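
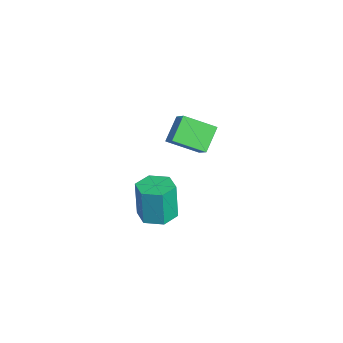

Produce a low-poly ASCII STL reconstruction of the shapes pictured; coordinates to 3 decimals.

solid 
facet normal -0.604 0.485 0.632
outer loop
vertex -0.69 3.317 1.689
vertex -0.373 4.362 1.19
vertex -1.389 3.239 1.081
endloop
endfacet
facet normal -0.265 -0.870 0.416
outer loop
vertex -0.767 2.738 0.43
vertex -0.69 3.317 1.689
vertex -1.389 3.239 1.081
endloop
endfacet
facet normal -0.604 0.485 0.632
outer loop
vertex -1.389 3.239 1.081
vertex -0.373 4.362 1.19
vertex -1.072 4.283 0.582
endloop
endfacet
facet normal -0.752 -0.084 -0.654
outer loop
vertex -1.072 4.283 0.582
vertex -0.767 2.738 0.43
vertex -1.389 3.239 1.081
endloop
endfacet
facet normal 0.752 0.084 0.654
outer loop
vertex -0.69 3.317 1.689
vertex 0.249 3.861 0.539
vertex -0.373 4.362 1.19
endloop
endfacet
facet normal -0.264 -0.870 0.416
outer loop
vertex -0.068 2.817 1.038
vertex -0.69 3.317 1.689
vertex -0.767 2.738 0.43
endloop
endfacet
facet normal 0.752 0.084 0.654
outer loop
vertex -0.068 2.817 1.038
vertex 0.249 3.861 0.539
vertex -0.69 3.317 1.689
endloop
endfacet
facet normal 0.264 0.870 -0.417
outer loop
vertex -0.373 4.362 1.19
vertex 0.249 3.861 0.539
vertex -1.072 4.283 0.582
endloop
endfacet
facet normal -0.752 -0.084 -0.654
outer loop
vertex -0.45 3.783 -0.069
vertex -0.767 2.738 0.43
vertex -1.072 4.283 0.582
endloop
endfacet
facet normal 0.264 0.870 -0.416
outer loop
vertex -1.072 4.283 0.582
vertex 0.249 3.861 0.539
vertex -0.45 3.783 -0.069
endloop
endfacet
facet normal 0.604 -0.485 -0.632
outer loop
vertex -0.45 3.783 -0.069
vertex -0.068 2.817 1.038
vertex -0.767 2.738 0.43
endloop
endfacet
facet normal 0.604 -0.485 -0.632
outer loop
vertex 0.249 3.861 0.539
vertex -0.068 2.817 1.038
vertex -0.45 3.783 -0.069
endloop
endfacet
facet normal 0.098 0.020 -0.995
outer loop
vertex -0.719 1.976 -3.696
vertex -1.139 2.535 -3.726
vertex -0.448 2.62 -3.656
endloop
endfacet
facet normal 0.917 -0.391 0.082
outer loop
vertex -0.719 1.976 -3.696
vertex -0.448 2.62 -3.656
vertex -0.86 1.946 -2.264
endloop
endfacet
facet normal 0.917 -0.389 0.083
outer loop
vertex -0.86 1.946 -2.264
vertex -0.448 2.62 -3.656
vertex -0.59 2.591 -2.224
endloop
endfacet
facet normal -0.098 -0.021 0.995
outer loop
vertex -0.86 1.946 -2.264
vertex -0.59 2.591 -2.224
vertex -1.281 2.505 -2.294
endloop
endfacet
facet normal 0.098 0.020 -0.995
outer loop
vertex -0.448 2.62 -3.656
vertex -1.139 2.535 -3.726
vertex -0.868 3.179 -3.686
endloop
endfacet
facet normal 0.794 0.601 0.091
outer loop
vertex -0.448 2.62 -3.656
vertex -0.868 3.179 -3.686
vertex -0.59 2.591 -2.224
endloop
endfacet
facet normal 0.794 0.601 0.091
outer loop
vertex -0.59 2.591 -2.224
vertex -0.868 3.179 -3.686
vertex -1.01 3.15 -2.254
endloop
endfacet
facet normal -0.098 -0.020 0.995
outer loop
vertex -0.59 2.591 -2.224
vertex -1.01 3.15 -2.254
vertex -1.281 2.505 -2.294
endloop
endfacet
facet normal 0.098 0.021 -0.995
outer loop
vertex -0.868 3.179 -3.686
vertex -1.139 2.535 -3.726
vertex -1.56 3.094 -3.756
endloop
endfacet
facet normal -0.123 0.992 0.008
outer loop
vertex -0.868 3.179 -3.686
vertex -1.56 3.094 -3.756
vertex -1.01 3.15 -2.254
endloop
endfacet
facet normal -0.124 0.992 0.009
outer loop
vertex -1.01 3.15 -2.254
vertex -1.56 3.094 -3.756
vertex -1.701 3.064 -2.324
endloop
endfacet
facet normal -0.098 -0.020 0.995
outer loop
vertex -1.01 3.15 -2.254
vertex -1.701 3.064 -2.324
vertex -1.281 2.505 -2.294
endloop
endfacet
facet normal 0.098 0.021 -0.995
outer loop
vertex -1.56 3.094 -3.756
vertex -1.139 2.535 -3.726
vertex -1.83 2.449 -3.796
endloop
endfacet
facet normal -0.917 0.389 -0.082
outer loop
vertex -1.56 3.094 -3.756
vertex -1.83 2.449 -3.796
vertex -1.701 3.064 -2.324
endloop
endfacet
facet normal -0.917 0.391 -0.083
outer loop
vertex -1.701 3.064 -2.324
vertex -1.83 2.449 -3.796
vertex -1.972 2.42 -2.364
endloop
endfacet
facet normal -0.098 -0.020 0.995
outer loop
vertex -1.701 3.064 -2.324
vertex -1.972 2.42 -2.364
vertex -1.281 2.505 -2.294
endloop
endfacet
facet normal 0.098 0.020 -0.995
outer loop
vertex -1.83 2.449 -3.796
vertex -1.139 2.535 -3.726
vertex -1.41 1.89 -3.766
endloop
endfacet
facet normal -0.794 -0.601 -0.091
outer loop
vertex -1.83 2.449 -3.796
vertex -1.41 1.89 -3.766
vertex -1.972 2.42 -2.364
endloop
endfacet
facet normal -0.794 -0.601 -0.091
outer loop
vertex -1.972 2.42 -2.364
vertex -1.41 1.89 -3.766
vertex -1.552 1.861 -2.334
endloop
endfacet
facet normal -0.098 -0.020 0.995
outer loop
vertex -1.972 2.42 -2.364
vertex -1.552 1.861 -2.334
vertex -1.281 2.505 -2.294
endloop
endfacet
facet normal 0.098 0.020 -0.995
outer loop
vertex -1.41 1.89 -3.766
vertex -1.139 2.535 -3.726
vertex -0.719 1.976 -3.696
endloop
endfacet
facet normal 0.124 -0.992 -0.008
outer loop
vertex -1.41 1.89 -3.766
vertex -0.719 1.976 -3.696
vertex -1.552 1.861 -2.334
endloop
endfacet
facet normal 0.123 -0.992 -0.009
outer loop
vertex -1.552 1.861 -2.334
vertex -0.719 1.976 -3.696
vertex -0.86 1.946 -2.264
endloop
endfacet
facet normal -0.098 -0.021 0.995
outer loop
vertex -1.552 1.861 -2.334
vertex -0.86 1.946 -2.264
vertex -1.281 2.505 -2.294
endloop
endfacet

endsolid


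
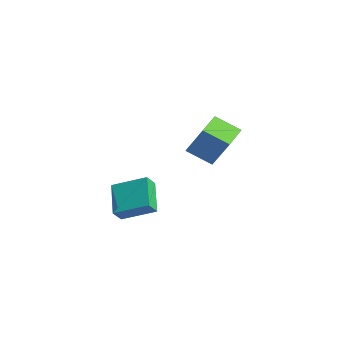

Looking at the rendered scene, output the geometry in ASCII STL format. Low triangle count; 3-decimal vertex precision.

solid 
facet normal -0.705 0.688 0.171
outer loop
vertex -1.597 2.642 -0.162
vertex -0.6 3.209 1.668
vertex -0.661 3.819 -1.037
endloop
endfacet
facet normal -0.462 -0.262 -0.847
outer loop
vertex 0.7 2.491 -1.368
vertex -1.597 2.642 -0.162
vertex -0.661 3.819 -1.037
endloop
endfacet
facet normal -0.705 0.688 0.171
outer loop
vertex -0.661 3.819 -1.037
vertex -0.6 3.209 1.668
vertex 0.336 4.386 0.793
endloop
endfacet
facet normal 0.538 0.677 -0.503
outer loop
vertex 0.336 4.386 0.793
vertex 0.7 2.491 -1.368
vertex -0.661 3.819 -1.037
endloop
endfacet
facet normal -0.538 -0.677 0.503
outer loop
vertex -1.597 2.642 -0.162
vertex 0.761 1.881 1.337
vertex -0.6 3.209 1.668
endloop
endfacet
facet normal -0.462 -0.262 -0.847
outer loop
vertex -0.236 1.314 -0.493
vertex -1.597 2.642 -0.162
vertex 0.7 2.491 -1.368
endloop
endfacet
facet normal -0.538 -0.677 0.503
outer loop
vertex -0.236 1.314 -0.493
vertex 0.761 1.881 1.337
vertex -1.597 2.642 -0.162
endloop
endfacet
facet normal 0.462 0.262 0.847
outer loop
vertex -0.6 3.209 1.668
vertex 0.761 1.881 1.337
vertex 0.336 4.386 0.793
endloop
endfacet
facet normal 0.538 0.677 -0.503
outer loop
vertex 1.697 3.058 0.462
vertex 0.7 2.491 -1.368
vertex 0.336 4.386 0.793
endloop
endfacet
facet normal 0.462 0.262 0.847
outer loop
vertex 0.336 4.386 0.793
vertex 0.761 1.881 1.337
vertex 1.697 3.058 0.462
endloop
endfacet
facet normal 0.705 -0.688 -0.171
outer loop
vertex 1.697 3.058 0.462
vertex -0.236 1.314 -0.493
vertex 0.7 2.491 -1.368
endloop
endfacet
facet normal 0.705 -0.688 -0.171
outer loop
vertex 0.761 1.881 1.337
vertex -0.236 1.314 -0.493
vertex 1.697 3.058 0.462
endloop
endfacet
facet normal -0.541 -0.749 -0.381
outer loop
vertex 3.908 -4.537 -2.301
vertex 2.271 -3.978 -1.075
vertex 3.588 -3.953 -2.994
endloop
endfacet
facet normal 0.772 -0.264 -0.579
outer loop
vertex 4.709 -2.402 -2.205
vertex 3.908 -4.537 -2.301
vertex 3.588 -3.953 -2.994
endloop
endfacet
facet normal -0.542 -0.749 -0.382
outer loop
vertex 3.588 -3.953 -2.994
vertex 2.271 -3.978 -1.075
vertex 1.951 -3.394 -1.767
endloop
endfacet
facet normal -0.333 0.608 -0.721
outer loop
vertex 1.951 -3.394 -1.767
vertex 4.709 -2.402 -2.205
vertex 3.588 -3.953 -2.994
endloop
endfacet
facet normal 0.333 -0.607 0.721
outer loop
vertex 3.908 -4.537 -2.301
vertex 3.392 -2.427 -0.286
vertex 2.271 -3.978 -1.075
endloop
endfacet
facet normal 0.772 -0.263 -0.579
outer loop
vertex 5.029 -2.986 -1.513
vertex 3.908 -4.537 -2.301
vertex 4.709 -2.402 -2.205
endloop
endfacet
facet normal 0.333 -0.607 0.721
outer loop
vertex 5.029 -2.986 -1.513
vertex 3.392 -2.427 -0.286
vertex 3.908 -4.537 -2.301
endloop
endfacet
facet normal -0.772 0.263 0.579
outer loop
vertex 2.271 -3.978 -1.075
vertex 3.392 -2.427 -0.286
vertex 1.951 -3.394 -1.767
endloop
endfacet
facet normal -0.333 0.607 -0.721
outer loop
vertex 3.072 -1.843 -0.979
vertex 4.709 -2.402 -2.205
vertex 1.951 -3.394 -1.767
endloop
endfacet
facet normal -0.772 0.264 0.579
outer loop
vertex 1.951 -3.394 -1.767
vertex 3.392 -2.427 -0.286
vertex 3.072 -1.843 -0.979
endloop
endfacet
facet normal 0.542 0.749 0.382
outer loop
vertex 3.072 -1.843 -0.979
vertex 5.029 -2.986 -1.513
vertex 4.709 -2.402 -2.205
endloop
endfacet
facet normal 0.542 0.749 0.381
outer loop
vertex 3.392 -2.427 -0.286
vertex 5.029 -2.986 -1.513
vertex 3.072 -1.843 -0.979
endloop
endfacet

endsolid


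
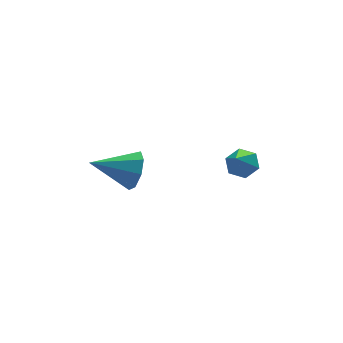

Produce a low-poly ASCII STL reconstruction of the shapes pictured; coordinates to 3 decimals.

solid 
facet normal 0.416 0.533 -0.737
outer loop
vertex 4.404 1.351 -3.556
vertex 3.845 1.305 -3.905
vertex 3.935 1.81 -3.489
endloop
endfacet
facet normal 0.389 0.269 0.881
outer loop
vertex 4.404 1.351 -3.556
vertex 3.935 1.81 -3.489
vertex 3.195 0.475 -2.755
endloop
endfacet
facet normal 0.417 0.532 -0.737
outer loop
vertex 3.935 1.81 -3.489
vertex 3.845 1.305 -3.905
vertex 3.376 1.765 -3.838
endloop
endfacet
facet normal -0.455 0.609 0.650
outer loop
vertex 3.935 1.81 -3.489
vertex 3.376 1.765 -3.838
vertex 3.195 0.475 -2.755
endloop
endfacet
facet normal 0.417 0.532 -0.737
outer loop
vertex 3.376 1.765 -3.838
vertex 3.845 1.305 -3.905
vertex 3.287 1.26 -4.253
endloop
endfacet
facet normal -0.987 0.156 0.021
outer loop
vertex 3.376 1.765 -3.838
vertex 3.287 1.26 -4.253
vertex 3.195 0.475 -2.755
endloop
endfacet
facet normal 0.417 0.532 -0.737
outer loop
vertex 3.287 1.26 -4.253
vertex 3.845 1.305 -3.905
vertex 3.756 0.8 -4.32
endloop
endfacet
facet normal -0.676 -0.635 -0.374
outer loop
vertex 3.287 1.26 -4.253
vertex 3.756 0.8 -4.32
vertex 3.195 0.475 -2.755
endloop
endfacet
facet normal 0.417 0.532 -0.737
outer loop
vertex 3.756 0.8 -4.32
vertex 3.845 1.305 -3.905
vertex 4.314 0.846 -3.971
endloop
endfacet
facet normal 0.169 -0.975 -0.142
outer loop
vertex 3.756 0.8 -4.32
vertex 4.314 0.846 -3.971
vertex 3.195 0.475 -2.755
endloop
endfacet
facet normal 0.417 0.532 -0.737
outer loop
vertex 4.314 0.846 -3.971
vertex 3.845 1.305 -3.905
vertex 4.404 1.351 -3.556
endloop
endfacet
facet normal 0.701 -0.523 0.485
outer loop
vertex 4.314 0.846 -3.971
vertex 4.404 1.351 -3.556
vertex 3.195 0.475 -2.755
endloop
endfacet
facet normal 0.903 -0.238 -0.358
outer loop
vertex 0.318 2.383 -2.951
vertex -0.05 2.031 -3.644
vertex 0.238 2.816 -3.44
endloop
endfacet
facet normal 0.003 0.749 0.663
outer loop
vertex 0.318 2.383 -2.951
vertex 0.238 2.816 -3.44
vertex -1.63 2.449 -3.016
endloop
endfacet
facet normal 0.903 -0.238 -0.359
outer loop
vertex 0.238 2.816 -3.44
vertex -0.05 2.031 -3.644
vertex -0.011 2.789 -4.049
endloop
endfacet
facet normal -0.186 0.982 0.032
outer loop
vertex 0.238 2.816 -3.44
vertex -0.011 2.789 -4.049
vertex -1.63 2.449 -3.016
endloop
endfacet
facet normal 0.902 -0.238 -0.359
outer loop
vertex -0.011 2.789 -4.049
vertex -0.05 2.031 -3.644
vertex -0.283 2.318 -4.42
endloop
endfacet
facet normal -0.484 0.697 -0.529
outer loop
vertex -0.011 2.789 -4.049
vertex -0.283 2.318 -4.42
vertex -1.63 2.449 -3.016
endloop
endfacet
facet normal 0.903 -0.238 -0.359
outer loop
vertex -0.283 2.318 -4.42
vertex -0.05 2.031 -3.644
vertex -0.418 1.679 -4.336
endloop
endfacet
facet normal -0.717 0.060 -0.694
outer loop
vertex -0.283 2.318 -4.42
vertex -0.418 1.679 -4.336
vertex -1.63 2.449 -3.016
endloop
endfacet
facet normal 0.902 -0.239 -0.359
outer loop
vertex -0.418 1.679 -4.336
vertex -0.05 2.031 -3.644
vertex -0.338 1.247 -3.847
endloop
endfacet
facet normal -0.749 -0.552 -0.366
outer loop
vertex -0.418 1.679 -4.336
vertex -0.338 1.247 -3.847
vertex -1.63 2.449 -3.016
endloop
endfacet
facet normal 0.903 -0.239 -0.358
outer loop
vertex -0.338 1.247 -3.847
vertex -0.05 2.031 -3.644
vertex -0.089 1.274 -3.238
endloop
endfacet
facet normal -0.560 -0.785 0.264
outer loop
vertex -0.338 1.247 -3.847
vertex -0.089 1.274 -3.238
vertex -1.63 2.449 -3.016
endloop
endfacet
facet normal 0.903 -0.238 -0.357
outer loop
vertex -0.089 1.274 -3.238
vertex -0.05 2.031 -3.644
vertex 0.182 1.745 -2.867
endloop
endfacet
facet normal -0.262 -0.500 0.826
outer loop
vertex -0.089 1.274 -3.238
vertex 0.182 1.745 -2.867
vertex -1.63 2.449 -3.016
endloop
endfacet
facet normal 0.903 -0.239 -0.358
outer loop
vertex 0.182 1.745 -2.867
vertex -0.05 2.031 -3.644
vertex 0.318 2.383 -2.951
endloop
endfacet
facet normal -0.028 0.136 0.990
outer loop
vertex 0.182 1.745 -2.867
vertex 0.318 2.383 -2.951
vertex -1.63 2.449 -3.016
endloop
endfacet

endsolid


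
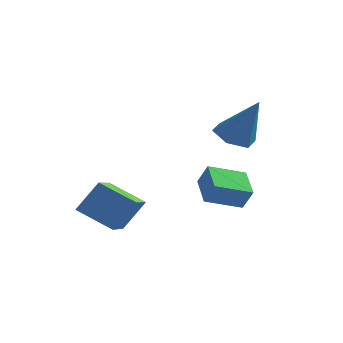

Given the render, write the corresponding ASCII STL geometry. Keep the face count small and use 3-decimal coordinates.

solid 
facet normal -0.478 0.047 -0.877
outer loop
vertex 1.046 1.535 2.041
vertex 0.422 1.884 2.4
vertex 1.014 2.332 2.101
endloop
endfacet
facet normal 0.989 0.050 -0.141
outer loop
vertex 1.046 1.535 2.041
vertex 1.014 2.332 2.101
vertex 1.318 1.796 4.04
endloop
endfacet
facet normal -0.479 0.048 -0.877
outer loop
vertex 1.014 2.332 2.101
vertex 0.422 1.884 2.4
vertex 0.39 2.681 2.461
endloop
endfacet
facet normal 0.545 0.826 0.143
outer loop
vertex 1.014 2.332 2.101
vertex 0.39 2.681 2.461
vertex 1.318 1.796 4.04
endloop
endfacet
facet normal -0.479 0.048 -0.877
outer loop
vertex 0.39 2.681 2.461
vertex 0.422 1.884 2.4
vertex -0.202 2.233 2.76
endloop
endfacet
facet normal -0.277 0.759 0.589
outer loop
vertex 0.39 2.681 2.461
vertex -0.202 2.233 2.76
vertex 1.318 1.796 4.04
endloop
endfacet
facet normal -0.479 0.047 -0.876
outer loop
vertex -0.202 2.233 2.76
vertex 0.422 1.884 2.4
vertex -0.169 1.436 2.699
endloop
endfacet
facet normal -0.656 -0.085 0.750
outer loop
vertex -0.202 2.233 2.76
vertex -0.169 1.436 2.699
vertex 1.318 1.796 4.04
endloop
endfacet
facet normal -0.479 0.046 -0.877
outer loop
vertex -0.169 1.436 2.699
vertex 0.422 1.884 2.4
vertex 0.455 1.087 2.34
endloop
endfacet
facet normal -0.212 -0.859 0.466
outer loop
vertex -0.169 1.436 2.699
vertex 0.455 1.087 2.34
vertex 1.318 1.796 4.04
endloop
endfacet
facet normal -0.479 0.046 -0.877
outer loop
vertex 0.455 1.087 2.34
vertex 0.422 1.884 2.4
vertex 1.046 1.535 2.041
endloop
endfacet
facet normal 0.610 -0.792 0.020
outer loop
vertex 0.455 1.087 2.34
vertex 1.046 1.535 2.041
vertex 1.318 1.796 4.04
endloop
endfacet
facet normal -0.423 -0.421 -0.802
outer loop
vertex -1.928 -2.63 -0.492
vertex -3.208 -2.64 0.189
vertex -2.29 -1.016 -1.148
endloop
endfacet
facet normal 0.883 0.007 -0.469
outer loop
vertex -1.732 -0.46 -0.089
vertex -1.928 -2.63 -0.492
vertex -2.29 -1.016 -1.148
endloop
endfacet
facet normal -0.423 -0.421 -0.802
outer loop
vertex -2.29 -1.016 -1.148
vertex -3.208 -2.64 0.189
vertex -3.571 -1.026 -0.467
endloop
endfacet
facet normal -0.203 0.907 -0.369
outer loop
vertex -3.571 -1.026 -0.467
vertex -1.732 -0.46 -0.089
vertex -2.29 -1.016 -1.148
endloop
endfacet
facet normal 0.203 -0.907 0.369
outer loop
vertex -1.928 -2.63 -0.492
vertex -2.65 -2.084 1.248
vertex -3.208 -2.64 0.189
endloop
endfacet
facet normal 0.883 0.008 -0.470
outer loop
vertex -1.369 -2.074 0.567
vertex -1.928 -2.63 -0.492
vertex -1.732 -0.46 -0.089
endloop
endfacet
facet normal 0.203 -0.907 0.369
outer loop
vertex -1.369 -2.074 0.567
vertex -2.65 -2.084 1.248
vertex -1.928 -2.63 -0.492
endloop
endfacet
facet normal -0.883 -0.008 0.469
outer loop
vertex -3.208 -2.64 0.189
vertex -2.65 -2.084 1.248
vertex -3.571 -1.026 -0.467
endloop
endfacet
facet normal -0.203 0.907 -0.369
outer loop
vertex -3.012 -0.47 0.592
vertex -1.732 -0.46 -0.089
vertex -3.571 -1.026 -0.467
endloop
endfacet
facet normal -0.883 -0.007 0.470
outer loop
vertex -3.571 -1.026 -0.467
vertex -2.65 -2.084 1.248
vertex -3.012 -0.47 0.592
endloop
endfacet
facet normal 0.423 0.421 0.802
outer loop
vertex -3.012 -0.47 0.592
vertex -1.369 -2.074 0.567
vertex -1.732 -0.46 -0.089
endloop
endfacet
facet normal 0.423 0.421 0.802
outer loop
vertex -2.65 -2.084 1.248
vertex -1.369 -2.074 0.567
vertex -3.012 -0.47 0.592
endloop
endfacet
facet normal -0.491 0.802 0.340
outer loop
vertex 0.21 0.059 1.614
vertex 1.222 0.86 1.185
vertex -0.175 0.143 0.86
endloop
endfacet
facet normal -0.745 -0.589 0.315
outer loop
vertex 0.438 -0.86 0.435
vertex 0.21 0.059 1.614
vertex -0.175 0.143 0.86
endloop
endfacet
facet normal -0.491 0.802 0.340
outer loop
vertex -0.175 0.143 0.86
vertex 1.222 0.86 1.185
vertex 0.837 0.944 0.432
endloop
endfacet
facet normal -0.453 0.099 -0.886
outer loop
vertex 0.837 0.944 0.432
vertex 0.438 -0.86 0.435
vertex -0.175 0.143 0.86
endloop
endfacet
facet normal 0.453 -0.098 0.886
outer loop
vertex 0.21 0.059 1.614
vertex 1.835 -0.143 0.76
vertex 1.222 0.86 1.185
endloop
endfacet
facet normal -0.744 -0.589 0.315
outer loop
vertex 0.823 -0.944 1.188
vertex 0.21 0.059 1.614
vertex 0.438 -0.86 0.435
endloop
endfacet
facet normal 0.453 -0.099 0.886
outer loop
vertex 0.823 -0.944 1.188
vertex 1.835 -0.143 0.76
vertex 0.21 0.059 1.614
endloop
endfacet
facet normal 0.745 0.589 -0.315
outer loop
vertex 1.222 0.86 1.185
vertex 1.835 -0.143 0.76
vertex 0.837 0.944 0.432
endloop
endfacet
facet normal -0.454 0.099 -0.886
outer loop
vertex 1.45 -0.059 0.006
vertex 0.438 -0.86 0.435
vertex 0.837 0.944 0.432
endloop
endfacet
facet normal 0.745 0.589 -0.315
outer loop
vertex 0.837 0.944 0.432
vertex 1.835 -0.143 0.76
vertex 1.45 -0.059 0.006
endloop
endfacet
facet normal 0.491 -0.802 -0.340
outer loop
vertex 1.45 -0.059 0.006
vertex 0.823 -0.944 1.188
vertex 0.438 -0.86 0.435
endloop
endfacet
facet normal 0.491 -0.802 -0.340
outer loop
vertex 1.835 -0.143 0.76
vertex 0.823 -0.944 1.188
vertex 1.45 -0.059 0.006
endloop
endfacet

endsolid


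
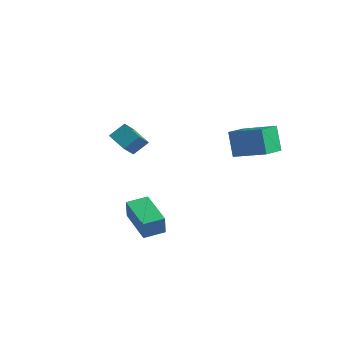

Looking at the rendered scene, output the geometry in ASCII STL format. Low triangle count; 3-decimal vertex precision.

solid 
facet normal -0.888 0.148 0.435
outer loop
vertex -2.623 -0.123 1.463
vertex -3.057 1.319 0.086
vertex -3.071 -0.884 0.807
endloop
endfacet
facet normal 0.212 -0.707 0.675
outer loop
vertex -2.023 -1.059 0.294
vertex -2.623 -0.123 1.463
vertex -3.071 -0.884 0.807
endloop
endfacet
facet normal -0.888 0.148 0.435
outer loop
vertex -3.071 -0.884 0.807
vertex -3.057 1.319 0.086
vertex -3.505 0.558 -0.57
endloop
endfacet
facet normal -0.407 -0.692 -0.596
outer loop
vertex -3.505 0.558 -0.57
vertex -2.023 -1.059 0.294
vertex -3.071 -0.884 0.807
endloop
endfacet
facet normal 0.407 0.692 0.596
outer loop
vertex -2.623 -0.123 1.463
vertex -2.009 1.144 -0.427
vertex -3.057 1.319 0.086
endloop
endfacet
facet normal 0.212 -0.707 0.675
outer loop
vertex -1.575 -0.298 0.95
vertex -2.623 -0.123 1.463
vertex -2.023 -1.059 0.294
endloop
endfacet
facet normal 0.407 0.692 0.596
outer loop
vertex -1.575 -0.298 0.95
vertex -2.009 1.144 -0.427
vertex -2.623 -0.123 1.463
endloop
endfacet
facet normal -0.212 0.707 -0.675
outer loop
vertex -3.057 1.319 0.086
vertex -2.009 1.144 -0.427
vertex -3.505 0.558 -0.57
endloop
endfacet
facet normal -0.407 -0.692 -0.596
outer loop
vertex -2.457 0.383 -1.083
vertex -2.023 -1.059 0.294
vertex -3.505 0.558 -0.57
endloop
endfacet
facet normal -0.212 0.707 -0.675
outer loop
vertex -3.505 0.558 -0.57
vertex -2.009 1.144 -0.427
vertex -2.457 0.383 -1.083
endloop
endfacet
facet normal 0.888 -0.148 -0.435
outer loop
vertex -2.457 0.383 -1.083
vertex -1.575 -0.298 0.95
vertex -2.023 -1.059 0.294
endloop
endfacet
facet normal 0.888 -0.148 -0.435
outer loop
vertex -2.009 1.144 -0.427
vertex -1.575 -0.298 0.95
vertex -2.457 0.383 -1.083
endloop
endfacet
facet normal -0.538 -0.839 -0.082
outer loop
vertex 1.397 -4.302 -2.193
vertex -0.412 -3.168 -1.936
vertex 1.332 -4.15 -3.321
endloop
endfacet
facet normal 0.841 -0.528 -0.120
outer loop
vertex 1.972 -3.152 -3.224
vertex 1.397 -4.302 -2.193
vertex 1.332 -4.15 -3.321
endloop
endfacet
facet normal -0.537 -0.839 -0.081
outer loop
vertex 1.332 -4.15 -3.321
vertex -0.412 -3.168 -1.936
vertex -0.477 -3.017 -3.064
endloop
endfacet
facet normal -0.057 0.133 -0.989
outer loop
vertex -0.477 -3.017 -3.064
vertex 1.972 -3.152 -3.224
vertex 1.332 -4.15 -3.321
endloop
endfacet
facet normal 0.057 -0.133 0.989
outer loop
vertex 1.397 -4.302 -2.193
vertex 0.228 -2.17 -1.839
vertex -0.412 -3.168 -1.936
endloop
endfacet
facet normal 0.841 -0.527 -0.119
outer loop
vertex 2.037 -3.303 -2.096
vertex 1.397 -4.302 -2.193
vertex 1.972 -3.152 -3.224
endloop
endfacet
facet normal 0.057 -0.133 0.989
outer loop
vertex 2.037 -3.303 -2.096
vertex 0.228 -2.17 -1.839
vertex 1.397 -4.302 -2.193
endloop
endfacet
facet normal -0.841 0.528 0.119
outer loop
vertex -0.412 -3.168 -1.936
vertex 0.228 -2.17 -1.839
vertex -0.477 -3.017 -3.064
endloop
endfacet
facet normal -0.057 0.133 -0.989
outer loop
vertex 0.163 -2.018 -2.967
vertex 1.972 -3.152 -3.224
vertex -0.477 -3.017 -3.064
endloop
endfacet
facet normal -0.841 0.527 0.120
outer loop
vertex -0.477 -3.017 -3.064
vertex 0.228 -2.17 -1.839
vertex 0.163 -2.018 -2.967
endloop
endfacet
facet normal 0.538 0.839 0.081
outer loop
vertex 0.163 -2.018 -2.967
vertex 2.037 -3.303 -2.096
vertex 1.972 -3.152 -3.224
endloop
endfacet
facet normal 0.537 0.839 0.082
outer loop
vertex 0.228 -2.17 -1.839
vertex 2.037 -3.303 -2.096
vertex 0.163 -2.018 -2.967
endloop
endfacet
facet normal -0.922 -0.162 -0.352
outer loop
vertex 2.11 2.332 1.223
vertex 2.06 3.912 0.627
vertex 2.721 1.835 -0.147
endloop
endfacet
facet normal 0.030 -0.935 0.353
outer loop
vertex 4.5 2.148 0.533
vertex 2.11 2.332 1.223
vertex 2.721 1.835 -0.147
endloop
endfacet
facet normal -0.922 -0.162 -0.352
outer loop
vertex 2.721 1.835 -0.147
vertex 2.06 3.912 0.627
vertex 2.671 3.416 -0.743
endloop
endfacet
facet normal 0.387 -0.315 -0.867
outer loop
vertex 2.671 3.416 -0.743
vertex 4.5 2.148 0.533
vertex 2.721 1.835 -0.147
endloop
endfacet
facet normal -0.387 0.315 0.867
outer loop
vertex 2.11 2.332 1.223
vertex 3.839 4.225 1.307
vertex 2.06 3.912 0.627
endloop
endfacet
facet normal 0.030 -0.936 0.352
outer loop
vertex 3.889 2.644 1.903
vertex 2.11 2.332 1.223
vertex 4.5 2.148 0.533
endloop
endfacet
facet normal -0.387 0.315 0.867
outer loop
vertex 3.889 2.644 1.903
vertex 3.839 4.225 1.307
vertex 2.11 2.332 1.223
endloop
endfacet
facet normal -0.030 0.935 -0.352
outer loop
vertex 2.06 3.912 0.627
vertex 3.839 4.225 1.307
vertex 2.671 3.416 -0.743
endloop
endfacet
facet normal 0.387 -0.315 -0.867
outer loop
vertex 4.45 3.728 -0.063
vertex 4.5 2.148 0.533
vertex 2.671 3.416 -0.743
endloop
endfacet
facet normal -0.029 0.935 -0.352
outer loop
vertex 2.671 3.416 -0.743
vertex 3.839 4.225 1.307
vertex 4.45 3.728 -0.063
endloop
endfacet
facet normal 0.922 0.162 0.352
outer loop
vertex 4.45 3.728 -0.063
vertex 3.889 2.644 1.903
vertex 4.5 2.148 0.533
endloop
endfacet
facet normal 0.922 0.162 0.352
outer loop
vertex 3.839 4.225 1.307
vertex 3.889 2.644 1.903
vertex 4.45 3.728 -0.063
endloop
endfacet

endsolid


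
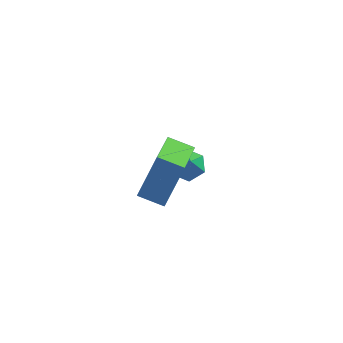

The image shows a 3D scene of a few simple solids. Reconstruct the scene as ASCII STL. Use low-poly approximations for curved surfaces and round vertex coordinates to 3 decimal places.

solid 
facet normal -0.332 0.495 -0.803
outer loop
vertex -1.133 1.542 -2.108
vertex -1.784 1.438 -1.903
vertex -1.443 2.001 -1.697
endloop
endfacet
facet normal 0.893 0.357 0.275
outer loop
vertex -1.133 1.542 -2.108
vertex -1.443 2.001 -1.697
vertex -1.236 0.622 -0.577
endloop
endfacet
facet normal -0.331 0.495 -0.803
outer loop
vertex -1.443 2.001 -1.697
vertex -1.784 1.438 -1.903
vertex -2.094 1.898 -1.492
endloop
endfacet
facet normal 0.138 0.637 0.759
outer loop
vertex -1.443 2.001 -1.697
vertex -2.094 1.898 -1.492
vertex -1.236 0.622 -0.577
endloop
endfacet
facet normal -0.333 0.493 -0.803
outer loop
vertex -2.094 1.898 -1.492
vertex -1.784 1.438 -1.903
vertex -2.435 1.334 -1.697
endloop
endfacet
facet normal -0.642 0.112 0.759
outer loop
vertex -2.094 1.898 -1.492
vertex -2.435 1.334 -1.697
vertex -1.236 0.622 -0.577
endloop
endfacet
facet normal -0.333 0.493 -0.803
outer loop
vertex -2.435 1.334 -1.697
vertex -1.784 1.438 -1.903
vertex -2.125 0.874 -2.108
endloop
endfacet
facet normal -0.667 -0.693 0.273
outer loop
vertex -2.435 1.334 -1.697
vertex -2.125 0.874 -2.108
vertex -1.236 0.622 -0.577
endloop
endfacet
facet normal -0.334 0.494 -0.803
outer loop
vertex -2.125 0.874 -2.108
vertex -1.784 1.438 -1.903
vertex -1.475 0.978 -2.314
endloop
endfacet
facet normal 0.089 -0.973 -0.212
outer loop
vertex -2.125 0.874 -2.108
vertex -1.475 0.978 -2.314
vertex -1.236 0.622 -0.577
endloop
endfacet
facet normal -0.332 0.495 -0.803
outer loop
vertex -1.475 0.978 -2.314
vertex -1.784 1.438 -1.903
vertex -1.133 1.542 -2.108
endloop
endfacet
facet normal 0.868 -0.449 -0.211
outer loop
vertex -1.475 0.978 -2.314
vertex -1.133 1.542 -2.108
vertex -1.236 0.622 -0.577
endloop
endfacet
facet normal -0.948 -0.161 0.276
outer loop
vertex -0.63 -2.965 3.497
vertex -1.018 -1.487 3.025
vertex -1.03 -3.634 1.731
endloop
endfacet
facet normal 0.243 -0.924 0.295
outer loop
vertex -0.082 -3.473 1.455
vertex -0.63 -2.965 3.497
vertex -1.03 -3.634 1.731
endloop
endfacet
facet normal -0.948 -0.161 0.275
outer loop
vertex -1.03 -3.634 1.731
vertex -1.018 -1.487 3.025
vertex -1.418 -2.155 1.259
endloop
endfacet
facet normal -0.208 -0.346 -0.915
outer loop
vertex -1.418 -2.155 1.259
vertex -0.082 -3.473 1.455
vertex -1.03 -3.634 1.731
endloop
endfacet
facet normal 0.207 0.347 0.915
outer loop
vertex -0.63 -2.965 3.497
vertex -0.07 -1.326 2.749
vertex -1.018 -1.487 3.025
endloop
endfacet
facet normal 0.242 -0.924 0.295
outer loop
vertex 0.318 -2.805 3.221
vertex -0.63 -2.965 3.497
vertex -0.082 -3.473 1.455
endloop
endfacet
facet normal 0.208 0.346 0.915
outer loop
vertex 0.318 -2.805 3.221
vertex -0.07 -1.326 2.749
vertex -0.63 -2.965 3.497
endloop
endfacet
facet normal -0.243 0.924 -0.295
outer loop
vertex -1.018 -1.487 3.025
vertex -0.07 -1.326 2.749
vertex -1.418 -2.155 1.259
endloop
endfacet
facet normal -0.208 -0.347 -0.915
outer loop
vertex -0.47 -1.995 0.983
vertex -0.082 -3.473 1.455
vertex -1.418 -2.155 1.259
endloop
endfacet
facet normal -0.242 0.924 -0.295
outer loop
vertex -1.418 -2.155 1.259
vertex -0.07 -1.326 2.749
vertex -0.47 -1.995 0.983
endloop
endfacet
facet normal 0.948 0.161 -0.275
outer loop
vertex -0.47 -1.995 0.983
vertex 0.318 -2.805 3.221
vertex -0.082 -3.473 1.455
endloop
endfacet
facet normal 0.948 0.161 -0.276
outer loop
vertex -0.07 -1.326 2.749
vertex 0.318 -2.805 3.221
vertex -0.47 -1.995 0.983
endloop
endfacet

endsolid


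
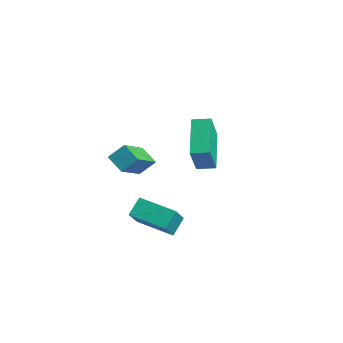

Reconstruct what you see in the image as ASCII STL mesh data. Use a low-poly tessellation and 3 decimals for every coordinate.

solid 
facet normal -0.423 0.710 -0.563
outer loop
vertex -1.456 -3.01 -0.71
vertex -1.224 -2.402 -0.117
vertex -0.667 -2.885 -1.146
endloop
endfacet
facet normal -0.263 -0.690 -0.674
outer loop
vertex 0.104 -4.178 -0.123
vertex -1.456 -3.01 -0.71
vertex -0.667 -2.885 -1.146
endloop
endfacet
facet normal -0.423 0.710 -0.563
outer loop
vertex -0.667 -2.885 -1.146
vertex -1.224 -2.402 -0.117
vertex -0.435 -2.277 -0.553
endloop
endfacet
facet normal 0.867 0.137 -0.480
outer loop
vertex -0.435 -2.277 -0.553
vertex 0.104 -4.178 -0.123
vertex -0.667 -2.885 -1.146
endloop
endfacet
facet normal -0.867 -0.137 0.480
outer loop
vertex -1.456 -3.01 -0.71
vertex -0.453 -3.695 0.906
vertex -1.224 -2.402 -0.117
endloop
endfacet
facet normal -0.263 -0.690 -0.674
outer loop
vertex -0.685 -4.303 0.313
vertex -1.456 -3.01 -0.71
vertex 0.104 -4.178 -0.123
endloop
endfacet
facet normal -0.867 -0.137 0.480
outer loop
vertex -0.685 -4.303 0.313
vertex -0.453 -3.695 0.906
vertex -1.456 -3.01 -0.71
endloop
endfacet
facet normal 0.263 0.690 0.674
outer loop
vertex -1.224 -2.402 -0.117
vertex -0.453 -3.695 0.906
vertex -0.435 -2.277 -0.553
endloop
endfacet
facet normal 0.867 0.137 -0.480
outer loop
vertex 0.336 -3.57 0.47
vertex 0.104 -4.178 -0.123
vertex -0.435 -2.277 -0.553
endloop
endfacet
facet normal 0.263 0.690 0.674
outer loop
vertex -0.435 -2.277 -0.553
vertex -0.453 -3.695 0.906
vertex 0.336 -3.57 0.47
endloop
endfacet
facet normal 0.423 -0.710 0.563
outer loop
vertex 0.336 -3.57 0.47
vertex -0.685 -4.303 0.313
vertex 0.104 -4.178 -0.123
endloop
endfacet
facet normal 0.423 -0.710 0.563
outer loop
vertex -0.453 -3.695 0.906
vertex -0.685 -4.303 0.313
vertex 0.336 -3.57 0.47
endloop
endfacet
facet normal -0.853 -0.490 0.181
outer loop
vertex 0.111 -3.883 -2.725
vertex -0.13 -3.234 -2.105
vertex -0.6 -3.064 -3.86
endloop
endfacet
facet normal 0.260 -0.699 -0.667
outer loop
vertex 0.79 -2.266 -4.155
vertex 0.111 -3.883 -2.725
vertex -0.6 -3.064 -3.86
endloop
endfacet
facet normal -0.853 -0.489 0.181
outer loop
vertex -0.6 -3.064 -3.86
vertex -0.13 -3.234 -2.105
vertex -0.841 -2.414 -3.24
endloop
endfacet
facet normal -0.453 0.522 -0.723
outer loop
vertex -0.841 -2.414 -3.24
vertex 0.79 -2.266 -4.155
vertex -0.6 -3.064 -3.86
endloop
endfacet
facet normal 0.453 -0.522 0.723
outer loop
vertex 0.111 -3.883 -2.725
vertex 1.26 -2.436 -2.4
vertex -0.13 -3.234 -2.105
endloop
endfacet
facet normal 0.259 -0.699 -0.667
outer loop
vertex 1.501 -3.086 -3.02
vertex 0.111 -3.883 -2.725
vertex 0.79 -2.266 -4.155
endloop
endfacet
facet normal 0.453 -0.522 0.723
outer loop
vertex 1.501 -3.086 -3.02
vertex 1.26 -2.436 -2.4
vertex 0.111 -3.883 -2.725
endloop
endfacet
facet normal -0.259 0.698 0.667
outer loop
vertex -0.13 -3.234 -2.105
vertex 1.26 -2.436 -2.4
vertex -0.841 -2.414 -3.24
endloop
endfacet
facet normal -0.453 0.522 -0.723
outer loop
vertex 0.549 -1.617 -3.535
vertex 0.79 -2.266 -4.155
vertex -0.841 -2.414 -3.24
endloop
endfacet
facet normal -0.259 0.699 0.667
outer loop
vertex -0.841 -2.414 -3.24
vertex 1.26 -2.436 -2.4
vertex 0.549 -1.617 -3.535
endloop
endfacet
facet normal 0.853 0.489 -0.181
outer loop
vertex 0.549 -1.617 -3.535
vertex 1.501 -3.086 -3.02
vertex 0.79 -2.266 -4.155
endloop
endfacet
facet normal 0.853 0.489 -0.181
outer loop
vertex 1.26 -2.436 -2.4
vertex 1.501 -3.086 -3.02
vertex 0.549 -1.617 -3.535
endloop
endfacet
facet normal -0.723 0.512 0.464
outer loop
vertex -3.099 1.146 -0.6
vertex -2.577 1.781 -0.488
vertex -3.556 1.769 -2.001
endloop
endfacet
facet normal -0.629 -0.765 -0.135
outer loop
vertex -2.103 0.739 -2.932
vertex -3.099 1.146 -0.6
vertex -3.556 1.769 -2.001
endloop
endfacet
facet normal -0.722 0.513 0.463
outer loop
vertex -3.556 1.769 -2.001
vertex -2.577 1.781 -0.488
vertex -3.033 2.404 -1.889
endloop
endfacet
facet normal -0.285 0.389 -0.876
outer loop
vertex -3.033 2.404 -1.889
vertex -2.103 0.739 -2.932
vertex -3.556 1.769 -2.001
endloop
endfacet
facet normal 0.285 -0.389 0.876
outer loop
vertex -3.099 1.146 -0.6
vertex -1.124 0.751 -1.419
vertex -2.577 1.781 -0.488
endloop
endfacet
facet normal -0.630 -0.765 -0.135
outer loop
vertex -1.647 0.116 -1.531
vertex -3.099 1.146 -0.6
vertex -2.103 0.739 -2.932
endloop
endfacet
facet normal 0.285 -0.389 0.876
outer loop
vertex -1.647 0.116 -1.531
vertex -1.124 0.751 -1.419
vertex -3.099 1.146 -0.6
endloop
endfacet
facet normal 0.629 0.765 0.135
outer loop
vertex -2.577 1.781 -0.488
vertex -1.124 0.751 -1.419
vertex -3.033 2.404 -1.889
endloop
endfacet
facet normal -0.285 0.389 -0.876
outer loop
vertex -1.581 1.374 -2.82
vertex -2.103 0.739 -2.932
vertex -3.033 2.404 -1.889
endloop
endfacet
facet normal 0.629 0.765 0.135
outer loop
vertex -3.033 2.404 -1.889
vertex -1.124 0.751 -1.419
vertex -1.581 1.374 -2.82
endloop
endfacet
facet normal 0.723 -0.513 -0.463
outer loop
vertex -1.581 1.374 -2.82
vertex -1.647 0.116 -1.531
vertex -2.103 0.739 -2.932
endloop
endfacet
facet normal 0.722 -0.513 -0.464
outer loop
vertex -1.124 0.751 -1.419
vertex -1.647 0.116 -1.531
vertex -1.581 1.374 -2.82
endloop
endfacet

endsolid


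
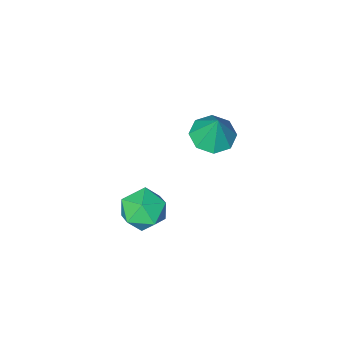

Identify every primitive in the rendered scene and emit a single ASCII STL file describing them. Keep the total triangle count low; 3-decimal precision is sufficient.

solid 
facet normal -0.080 -0.342 -0.936
outer loop
vertex -0.17 3.962 2.199
vertex -0.645 3.16 2.532
vertex -0.921 4.06 2.227
endloop
endfacet
facet normal 0.133 0.979 0.151
outer loop
vertex -0.17 3.962 2.199
vertex -0.921 4.06 2.227
vertex -0.515 3.72 4.068
endloop
endfacet
facet normal -0.078 -0.341 -0.937
outer loop
vertex -0.921 4.06 2.227
vertex -0.645 3.16 2.532
vertex -1.51 3.63 2.433
endloop
endfacet
facet normal -0.507 0.821 0.263
outer loop
vertex -0.921 4.06 2.227
vertex -1.51 3.63 2.433
vertex -0.515 3.72 4.068
endloop
endfacet
facet normal -0.079 -0.343 -0.936
outer loop
vertex -1.51 3.63 2.433
vertex -0.645 3.16 2.532
vertex -1.592 2.925 2.698
endloop
endfacet
facet normal -0.827 0.280 0.488
outer loop
vertex -1.51 3.63 2.433
vertex -1.592 2.925 2.698
vertex -0.515 3.72 4.068
endloop
endfacet
facet normal -0.079 -0.341 -0.937
outer loop
vertex -1.592 2.925 2.698
vertex -0.645 3.16 2.532
vertex -1.119 2.357 2.865
endloop
endfacet
facet normal -0.640 -0.329 0.694
outer loop
vertex -1.592 2.925 2.698
vertex -1.119 2.357 2.865
vertex -0.515 3.72 4.068
endloop
endfacet
facet normal -0.079 -0.341 -0.937
outer loop
vertex -1.119 2.357 2.865
vertex -0.645 3.16 2.532
vertex -0.368 2.259 2.837
endloop
endfacet
facet normal -0.056 -0.647 0.761
outer loop
vertex -1.119 2.357 2.865
vertex -0.368 2.259 2.837
vertex -0.515 3.72 4.068
endloop
endfacet
facet normal -0.078 -0.341 -0.937
outer loop
vertex -0.368 2.259 2.837
vertex -0.645 3.16 2.532
vertex 0.221 2.689 2.631
endloop
endfacet
facet normal 0.583 -0.488 0.649
outer loop
vertex -0.368 2.259 2.837
vertex 0.221 2.689 2.631
vertex -0.515 3.72 4.068
endloop
endfacet
facet normal -0.079 -0.342 -0.936
outer loop
vertex 0.221 2.689 2.631
vertex -0.645 3.16 2.532
vertex 0.303 3.395 2.366
endloop
endfacet
facet normal 0.904 0.054 0.424
outer loop
vertex 0.221 2.689 2.631
vertex 0.303 3.395 2.366
vertex -0.515 3.72 4.068
endloop
endfacet
facet normal -0.079 -0.342 -0.936
outer loop
vertex 0.303 3.395 2.366
vertex -0.645 3.16 2.532
vertex -0.17 3.962 2.199
endloop
endfacet
facet normal 0.717 0.662 0.218
outer loop
vertex 0.303 3.395 2.366
vertex -0.17 3.962 2.199
vertex -0.515 3.72 4.068
endloop
endfacet
facet normal -0.827 -0.110 0.551
outer loop
vertex 1.468 2.935 -1.295
vertex 1.198 2.004 -1.886
vertex 1.834 1.918 -0.949
endloop
endfacet
facet normal -0.310 0.205 0.929
outer loop
vertex 1.468 2.935 -1.295
vertex 1.834 1.918 -0.949
vertex 2.531 2.814 -0.914
endloop
endfacet
facet normal -0.119 0.801 0.586
outer loop
vertex 1.468 2.935 -1.295
vertex 2.531 2.814 -0.914
vertex 2.326 3.454 -1.83
endloop
endfacet
facet normal -0.518 0.855 -0.002
outer loop
vertex 1.468 2.935 -1.295
vertex 2.326 3.454 -1.83
vertex 1.502 2.953 -2.43
endloop
endfacet
facet normal -0.956 0.292 -0.024
outer loop
vertex 1.468 2.935 -1.295
vertex 1.502 2.953 -2.43
vertex 1.198 2.004 -1.886
endloop
endfacet
facet normal 0.254 -0.234 0.938
outer loop
vertex 2.531 2.814 -0.914
vertex 1.834 1.918 -0.949
vertex 2.918 1.807 -1.27
endloop
endfacet
facet normal -0.584 -0.742 0.328
outer loop
vertex 1.834 1.918 -0.949
vertex 1.198 2.004 -1.886
vertex 2.094 1.306 -1.87
endloop
endfacet
facet normal -0.793 -0.092 -0.603
outer loop
vertex 1.198 2.004 -1.886
vertex 1.502 2.953 -2.43
vertex 1.889 1.946 -2.786
endloop
endfacet
facet normal -0.084 0.819 -0.568
outer loop
vertex 1.502 2.953 -2.43
vertex 2.326 3.454 -1.83
vertex 2.586 2.842 -2.751
endloop
endfacet
facet normal 0.563 0.731 0.385
outer loop
vertex 2.326 3.454 -1.83
vertex 2.531 2.814 -0.914
vertex 3.222 2.756 -1.814
endloop
endfacet
facet normal 0.518 -0.855 0.002
outer loop
vertex 2.952 1.825 -2.405
vertex 2.918 1.807 -1.27
vertex 2.094 1.306 -1.87
endloop
endfacet
facet normal 0.119 -0.801 -0.586
outer loop
vertex 2.952 1.825 -2.405
vertex 2.094 1.306 -1.87
vertex 1.889 1.946 -2.786
endloop
endfacet
facet normal 0.310 -0.205 -0.929
outer loop
vertex 2.952 1.825 -2.405
vertex 1.889 1.946 -2.786
vertex 2.586 2.842 -2.751
endloop
endfacet
facet normal 0.827 0.110 -0.551
outer loop
vertex 2.952 1.825 -2.405
vertex 2.586 2.842 -2.751
vertex 3.222 2.756 -1.814
endloop
endfacet
facet normal 0.956 -0.292 0.024
outer loop
vertex 2.952 1.825 -2.405
vertex 3.222 2.756 -1.814
vertex 2.918 1.807 -1.27
endloop
endfacet
facet normal 0.084 -0.819 0.568
outer loop
vertex 2.094 1.306 -1.87
vertex 2.918 1.807 -1.27
vertex 1.834 1.918 -0.949
endloop
endfacet
facet normal -0.563 -0.731 -0.385
outer loop
vertex 1.889 1.946 -2.786
vertex 2.094 1.306 -1.87
vertex 1.198 2.004 -1.886
endloop
endfacet
facet normal -0.254 0.234 -0.938
outer loop
vertex 2.586 2.842 -2.751
vertex 1.889 1.946 -2.786
vertex 1.502 2.953 -2.43
endloop
endfacet
facet normal 0.584 0.742 -0.328
outer loop
vertex 3.222 2.756 -1.814
vertex 2.586 2.842 -2.751
vertex 2.326 3.454 -1.83
endloop
endfacet
facet normal 0.793 0.092 0.603
outer loop
vertex 2.918 1.807 -1.27
vertex 3.222 2.756 -1.814
vertex 2.531 2.814 -0.914
endloop
endfacet

endsolid


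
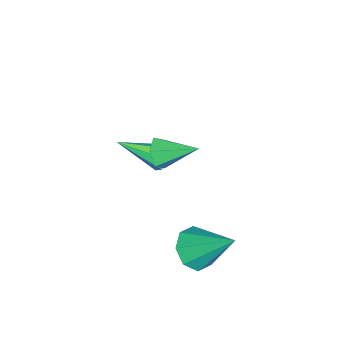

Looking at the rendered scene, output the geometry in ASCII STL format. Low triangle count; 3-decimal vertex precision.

solid 
facet normal 0.067 -0.909 -0.412
outer loop
vertex -0.016 -1.09 0.799
vertex -0.238 -1.369 1.378
vertex -0.682 -1.184 0.898
endloop
endfacet
facet normal -0.201 0.690 -0.696
outer loop
vertex -0.016 -1.09 0.799
vertex -0.682 -1.184 0.898
vertex -0.342 0.049 2.022
endloop
endfacet
facet normal 0.067 -0.909 -0.412
outer loop
vertex -0.682 -1.184 0.898
vertex -0.238 -1.369 1.378
vertex -0.904 -1.463 1.477
endloop
endfacet
facet normal -0.906 0.393 -0.158
outer loop
vertex -0.682 -1.184 0.898
vertex -0.904 -1.463 1.477
vertex -0.342 0.049 2.022
endloop
endfacet
facet normal 0.067 -0.909 -0.412
outer loop
vertex -0.904 -1.463 1.477
vertex -0.238 -1.369 1.378
vertex -0.46 -1.648 1.958
endloop
endfacet
facet normal -0.730 0.025 0.683
outer loop
vertex -0.904 -1.463 1.477
vertex -0.46 -1.648 1.958
vertex -0.342 0.049 2.022
endloop
endfacet
facet normal 0.067 -0.909 -0.412
outer loop
vertex -0.46 -1.648 1.958
vertex -0.238 -1.369 1.378
vertex 0.206 -1.554 1.859
endloop
endfacet
facet normal 0.153 -0.048 0.987
outer loop
vertex -0.46 -1.648 1.958
vertex 0.206 -1.554 1.859
vertex -0.342 0.049 2.022
endloop
endfacet
facet normal 0.068 -0.909 -0.412
outer loop
vertex 0.206 -1.554 1.859
vertex -0.238 -1.369 1.378
vertex 0.428 -1.275 1.28
endloop
endfacet
facet normal 0.859 0.248 0.449
outer loop
vertex 0.206 -1.554 1.859
vertex 0.428 -1.275 1.28
vertex -0.342 0.049 2.022
endloop
endfacet
facet normal 0.068 -0.909 -0.412
outer loop
vertex 0.428 -1.275 1.28
vertex -0.238 -1.369 1.378
vertex -0.016 -1.09 0.799
endloop
endfacet
facet normal 0.682 0.617 -0.393
outer loop
vertex 0.428 -1.275 1.28
vertex -0.016 -1.09 0.799
vertex -0.342 0.049 2.022
endloop
endfacet
facet normal -0.293 0.805 -0.515
outer loop
vertex -3.862 -2.809 -3.873
vertex -4.245 -2.646 -3.4
vertex -3.643 -2.485 -3.491
endloop
endfacet
facet normal 0.915 -0.220 -0.338
outer loop
vertex -3.862 -2.809 -3.873
vertex -3.643 -2.485 -3.491
vertex -3.655 -4.274 -2.36
endloop
endfacet
facet normal -0.293 0.806 -0.513
outer loop
vertex -3.643 -2.485 -3.491
vertex -4.245 -2.646 -3.4
vertex -3.877 -2.283 -3.04
endloop
endfacet
facet normal 0.902 0.226 0.367
outer loop
vertex -3.643 -2.485 -3.491
vertex -3.877 -2.283 -3.04
vertex -3.655 -4.274 -2.36
endloop
endfacet
facet normal -0.292 0.806 -0.515
outer loop
vertex -3.877 -2.283 -3.04
vertex -4.245 -2.646 -3.4
vertex -4.389 -2.354 -2.861
endloop
endfacet
facet normal 0.268 0.338 0.902
outer loop
vertex -3.877 -2.283 -3.04
vertex -4.389 -2.354 -2.861
vertex -3.655 -4.274 -2.36
endloop
endfacet
facet normal -0.292 0.806 -0.515
outer loop
vertex -4.389 -2.354 -2.861
vertex -4.245 -2.646 -3.4
vertex -4.792 -2.645 -3.088
endloop
endfacet
facet normal -0.507 0.031 0.861
outer loop
vertex -4.389 -2.354 -2.861
vertex -4.792 -2.645 -3.088
vertex -3.655 -4.274 -2.36
endloop
endfacet
facet normal -0.292 0.806 -0.515
outer loop
vertex -4.792 -2.645 -3.088
vertex -4.245 -2.646 -3.4
vertex -4.783 -2.937 -3.55
endloop
endfacet
facet normal -0.842 -0.464 0.277
outer loop
vertex -4.792 -2.645 -3.088
vertex -4.783 -2.937 -3.55
vertex -3.655 -4.274 -2.36
endloop
endfacet
facet normal -0.292 0.806 -0.515
outer loop
vertex -4.783 -2.937 -3.55
vertex -4.245 -2.646 -3.4
vertex -4.369 -3.01 -3.899
endloop
endfacet
facet normal -0.483 -0.773 -0.411
outer loop
vertex -4.783 -2.937 -3.55
vertex -4.369 -3.01 -3.899
vertex -3.655 -4.274 -2.36
endloop
endfacet
facet normal -0.293 0.806 -0.515
outer loop
vertex -4.369 -3.01 -3.899
vertex -4.245 -2.646 -3.4
vertex -3.862 -2.809 -3.873
endloop
endfacet
facet normal 0.299 -0.665 -0.685
outer loop
vertex -4.369 -3.01 -3.899
vertex -3.862 -2.809 -3.873
vertex -3.655 -4.274 -2.36
endloop
endfacet
facet normal -0.140 -0.726 -0.674
outer loop
vertex 0.919 -0.361 -2.829
vertex 0.331 0.187 -3.297
vertex 1.248 0.034 -3.323
endloop
endfacet
facet normal 0.865 -0.107 0.491
outer loop
vertex 0.919 -0.361 -2.829
vertex 1.248 0.034 -3.323
vertex 0.629 1.733 -1.863
endloop
endfacet
facet normal -0.140 -0.726 -0.673
outer loop
vertex 1.248 0.034 -3.323
vertex 0.331 0.187 -3.297
vertex 1.039 0.517 -3.801
endloop
endfacet
facet normal 0.929 0.368 -0.034
outer loop
vertex 1.248 0.034 -3.323
vertex 1.039 0.517 -3.801
vertex 0.629 1.733 -1.863
endloop
endfacet
facet normal -0.141 -0.726 -0.673
outer loop
vertex 1.039 0.517 -3.801
vertex 0.331 0.187 -3.297
vertex 0.415 0.808 -3.984
endloop
endfacet
facet normal 0.481 0.785 -0.391
outer loop
vertex 1.039 0.517 -3.801
vertex 0.415 0.808 -3.984
vertex 0.629 1.733 -1.863
endloop
endfacet
facet normal -0.139 -0.726 -0.673
outer loop
vertex 0.415 0.808 -3.984
vertex 0.331 0.187 -3.297
vertex -0.258 0.734 -3.765
endloop
endfacet
facet normal -0.220 0.902 -0.371
outer loop
vertex 0.415 0.808 -3.984
vertex -0.258 0.734 -3.765
vertex 0.629 1.733 -1.863
endloop
endfacet
facet normal -0.140 -0.727 -0.673
outer loop
vertex -0.258 0.734 -3.765
vertex 0.331 0.187 -3.297
vertex -0.586 0.34 -3.271
endloop
endfacet
facet normal -0.760 0.650 0.013
outer loop
vertex -0.258 0.734 -3.765
vertex -0.586 0.34 -3.271
vertex 0.629 1.733 -1.863
endloop
endfacet
facet normal -0.140 -0.726 -0.674
outer loop
vertex -0.586 0.34 -3.271
vertex 0.331 0.187 -3.297
vertex -0.377 -0.144 -2.793
endloop
endfacet
facet normal -0.824 0.175 0.538
outer loop
vertex -0.586 0.34 -3.271
vertex -0.377 -0.144 -2.793
vertex 0.629 1.733 -1.863
endloop
endfacet
facet normal -0.140 -0.726 -0.673
outer loop
vertex -0.377 -0.144 -2.793
vertex 0.331 0.187 -3.297
vertex 0.246 -0.434 -2.61
endloop
endfacet
facet normal -0.375 -0.242 0.895
outer loop
vertex -0.377 -0.144 -2.793
vertex 0.246 -0.434 -2.61
vertex 0.629 1.733 -1.863
endloop
endfacet
facet normal -0.140 -0.726 -0.673
outer loop
vertex 0.246 -0.434 -2.61
vertex 0.331 0.187 -3.297
vertex 0.919 -0.361 -2.829
endloop
endfacet
facet normal 0.324 -0.359 0.875
outer loop
vertex 0.246 -0.434 -2.61
vertex 0.919 -0.361 -2.829
vertex 0.629 1.733 -1.863
endloop
endfacet

endsolid


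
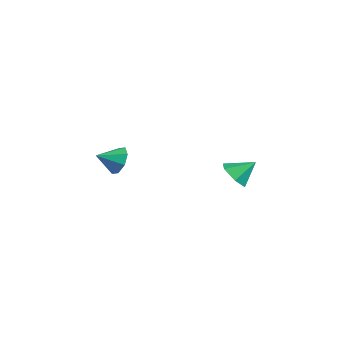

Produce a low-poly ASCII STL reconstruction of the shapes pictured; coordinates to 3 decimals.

solid 
facet normal 0.008 0.918 -0.396
outer loop
vertex 3.989 -2.96 -2.256
vertex 3.425 -2.754 -1.79
vertex 4.184 -2.744 -1.752
endloop
endfacet
facet normal 0.780 -0.624 -0.034
outer loop
vertex 3.989 -2.96 -2.256
vertex 4.184 -2.744 -1.752
vertex 3.415 -3.726 -1.37
endloop
endfacet
facet normal 0.008 0.918 -0.397
outer loop
vertex 4.184 -2.744 -1.752
vertex 3.425 -2.754 -1.79
vertex 3.934 -2.534 -1.271
endloop
endfacet
facet normal 0.748 -0.371 0.551
outer loop
vertex 4.184 -2.744 -1.752
vertex 3.934 -2.534 -1.271
vertex 3.415 -3.726 -1.37
endloop
endfacet
facet normal 0.009 0.918 -0.398
outer loop
vertex 3.934 -2.534 -1.271
vertex 3.425 -2.754 -1.79
vertex 3.386 -2.452 -1.094
endloop
endfacet
facet normal 0.274 -0.198 0.941
outer loop
vertex 3.934 -2.534 -1.271
vertex 3.386 -2.452 -1.094
vertex 3.415 -3.726 -1.37
endloop
endfacet
facet normal 0.009 0.918 -0.398
outer loop
vertex 3.386 -2.452 -1.094
vertex 3.425 -2.754 -1.79
vertex 2.86 -2.547 -1.325
endloop
endfacet
facet normal -0.362 -0.205 0.909
outer loop
vertex 3.386 -2.452 -1.094
vertex 2.86 -2.547 -1.325
vertex 3.415 -3.726 -1.37
endloop
endfacet
facet normal 0.010 0.918 -0.397
outer loop
vertex 2.86 -2.547 -1.325
vertex 3.425 -2.754 -1.79
vertex 2.666 -2.763 -1.829
endloop
endfacet
facet normal -0.791 -0.390 0.472
outer loop
vertex 2.86 -2.547 -1.325
vertex 2.666 -2.763 -1.829
vertex 3.415 -3.726 -1.37
endloop
endfacet
facet normal 0.009 0.918 -0.396
outer loop
vertex 2.666 -2.763 -1.829
vertex 3.425 -2.754 -1.79
vertex 2.916 -2.973 -2.31
endloop
endfacet
facet normal -0.757 -0.643 -0.113
outer loop
vertex 2.666 -2.763 -1.829
vertex 2.916 -2.973 -2.31
vertex 3.415 -3.726 -1.37
endloop
endfacet
facet normal 0.009 0.918 -0.396
outer loop
vertex 2.916 -2.973 -2.31
vertex 3.425 -2.754 -1.79
vertex 3.464 -3.055 -2.487
endloop
endfacet
facet normal -0.285 -0.816 -0.503
outer loop
vertex 2.916 -2.973 -2.31
vertex 3.464 -3.055 -2.487
vertex 3.415 -3.726 -1.37
endloop
endfacet
facet normal 0.008 0.918 -0.396
outer loop
vertex 3.464 -3.055 -2.487
vertex 3.425 -2.754 -1.79
vertex 3.989 -2.96 -2.256
endloop
endfacet
facet normal 0.353 -0.809 -0.470
outer loop
vertex 3.464 -3.055 -2.487
vertex 3.989 -2.96 -2.256
vertex 3.415 -3.726 -1.37
endloop
endfacet
facet normal -0.223 -0.741 -0.634
outer loop
vertex 3.891 2.665 -3.909
vertex 3.357 2.379 -3.387
vertex 3.132 2.916 -3.936
endloop
endfacet
facet normal 0.305 0.886 -0.350
outer loop
vertex 3.891 2.665 -3.909
vertex 3.132 2.916 -3.936
vertex 3.623 3.261 -2.633
endloop
endfacet
facet normal -0.223 -0.741 -0.633
outer loop
vertex 3.132 2.916 -3.936
vertex 3.357 2.379 -3.387
vertex 2.598 2.63 -3.413
endloop
endfacet
facet normal -0.502 0.864 -0.040
outer loop
vertex 3.132 2.916 -3.936
vertex 2.598 2.63 -3.413
vertex 3.623 3.261 -2.633
endloop
endfacet
facet normal -0.224 -0.742 -0.632
outer loop
vertex 2.598 2.63 -3.413
vertex 3.357 2.379 -3.387
vertex 2.823 2.094 -2.864
endloop
endfacet
facet normal -0.694 0.352 0.628
outer loop
vertex 2.598 2.63 -3.413
vertex 2.823 2.094 -2.864
vertex 3.623 3.261 -2.633
endloop
endfacet
facet normal -0.224 -0.741 -0.633
outer loop
vertex 2.823 2.094 -2.864
vertex 3.357 2.379 -3.387
vertex 3.582 1.842 -2.838
endloop
endfacet
facet normal -0.080 -0.140 0.987
outer loop
vertex 2.823 2.094 -2.864
vertex 3.582 1.842 -2.838
vertex 3.623 3.261 -2.633
endloop
endfacet
facet normal -0.223 -0.741 -0.633
outer loop
vertex 3.582 1.842 -2.838
vertex 3.357 2.379 -3.387
vertex 4.116 2.128 -3.361
endloop
endfacet
facet normal 0.726 -0.119 0.677
outer loop
vertex 3.582 1.842 -2.838
vertex 4.116 2.128 -3.361
vertex 3.623 3.261 -2.633
endloop
endfacet
facet normal -0.223 -0.740 -0.634
outer loop
vertex 4.116 2.128 -3.361
vertex 3.357 2.379 -3.387
vertex 3.891 2.665 -3.909
endloop
endfacet
facet normal 0.919 0.394 0.009
outer loop
vertex 4.116 2.128 -3.361
vertex 3.891 2.665 -3.909
vertex 3.623 3.261 -2.633
endloop
endfacet

endsolid


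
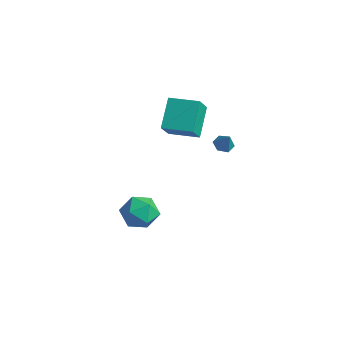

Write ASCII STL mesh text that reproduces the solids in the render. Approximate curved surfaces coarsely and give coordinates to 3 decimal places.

solid 
facet normal -0.877 -0.476 -0.065
outer loop
vertex -2.604 -0.955 3.378
vertex -3.444 0.41 4.72
vertex -3.044 0.029 2.102
endloop
endfacet
facet normal 0.402 -0.653 -0.642
outer loop
vertex -1.456 0.89 2.22
vertex -2.604 -0.955 3.378
vertex -3.044 0.029 2.102
endloop
endfacet
facet normal -0.877 -0.475 -0.065
outer loop
vertex -3.044 0.029 2.102
vertex -3.444 0.41 4.72
vertex -3.883 1.394 3.444
endloop
endfacet
facet normal -0.263 0.589 -0.764
outer loop
vertex -3.883 1.394 3.444
vertex -1.456 0.89 2.22
vertex -3.044 0.029 2.102
endloop
endfacet
facet normal 0.263 -0.589 0.764
outer loop
vertex -2.604 -0.955 3.378
vertex -1.856 1.271 4.838
vertex -3.444 0.41 4.72
endloop
endfacet
facet normal 0.402 -0.653 -0.642
outer loop
vertex -1.017 -0.094 3.496
vertex -2.604 -0.955 3.378
vertex -1.456 0.89 2.22
endloop
endfacet
facet normal 0.263 -0.589 0.764
outer loop
vertex -1.017 -0.094 3.496
vertex -1.856 1.271 4.838
vertex -2.604 -0.955 3.378
endloop
endfacet
facet normal -0.402 0.653 0.642
outer loop
vertex -3.444 0.41 4.72
vertex -1.856 1.271 4.838
vertex -3.883 1.394 3.444
endloop
endfacet
facet normal -0.263 0.589 -0.764
outer loop
vertex -2.296 2.255 3.562
vertex -1.456 0.89 2.22
vertex -3.883 1.394 3.444
endloop
endfacet
facet normal -0.402 0.653 0.642
outer loop
vertex -3.883 1.394 3.444
vertex -1.856 1.271 4.838
vertex -2.296 2.255 3.562
endloop
endfacet
facet normal 0.877 0.476 0.065
outer loop
vertex -2.296 2.255 3.562
vertex -1.017 -0.094 3.496
vertex -1.456 0.89 2.22
endloop
endfacet
facet normal 0.877 0.476 0.064
outer loop
vertex -1.856 1.271 4.838
vertex -1.017 -0.094 3.496
vertex -2.296 2.255 3.562
endloop
endfacet
facet normal -0.480 0.078 -0.874
outer loop
vertex 0.276 1.368 1.692
vertex -0.251 1.534 1.996
vertex 0.158 1.976 1.811
endloop
endfacet
facet normal 0.981 0.195 -0.023
outer loop
vertex 0.276 1.368 1.692
vertex 0.158 1.976 1.811
vertex 0.291 1.446 2.984
endloop
endfacet
facet normal -0.480 0.078 -0.874
outer loop
vertex 0.158 1.976 1.811
vertex -0.251 1.534 1.996
vertex -0.369 2.141 2.115
endloop
endfacet
facet normal 0.448 0.833 0.325
outer loop
vertex 0.158 1.976 1.811
vertex -0.369 2.141 2.115
vertex 0.291 1.446 2.984
endloop
endfacet
facet normal -0.480 0.078 -0.874
outer loop
vertex -0.369 2.141 2.115
vertex -0.251 1.534 1.996
vertex -0.778 1.699 2.3
endloop
endfacet
facet normal -0.323 0.604 0.729
outer loop
vertex -0.369 2.141 2.115
vertex -0.778 1.699 2.3
vertex 0.291 1.446 2.984
endloop
endfacet
facet normal -0.480 0.078 -0.874
outer loop
vertex -0.778 1.699 2.3
vertex -0.251 1.534 1.996
vertex -0.66 1.091 2.181
endloop
endfacet
facet normal -0.563 -0.263 0.783
outer loop
vertex -0.778 1.699 2.3
vertex -0.66 1.091 2.181
vertex 0.291 1.446 2.984
endloop
endfacet
facet normal -0.479 0.077 -0.875
outer loop
vertex -0.66 1.091 2.181
vertex -0.251 1.534 1.996
vertex -0.133 0.926 1.878
endloop
endfacet
facet normal -0.032 -0.900 0.435
outer loop
vertex -0.66 1.091 2.181
vertex -0.133 0.926 1.878
vertex 0.291 1.446 2.984
endloop
endfacet
facet normal -0.480 0.076 -0.874
outer loop
vertex -0.133 0.926 1.878
vertex -0.251 1.534 1.996
vertex 0.276 1.368 1.692
endloop
endfacet
facet normal 0.740 -0.672 0.032
outer loop
vertex -0.133 0.926 1.878
vertex 0.276 1.368 1.692
vertex 0.291 1.446 2.984
endloop
endfacet
facet normal -0.909 -0.122 0.398
outer loop
vertex -4.062 -1.806 -3.376
vertex -3.865 -3.007 -3.295
vertex -3.558 -2.275 -2.369
endloop
endfacet
facet normal -0.643 0.518 0.563
outer loop
vertex -4.062 -1.806 -3.376
vertex -3.558 -2.275 -2.369
vertex -3.129 -1.234 -2.837
endloop
endfacet
facet normal -0.503 0.863 -0.046
outer loop
vertex -4.062 -1.806 -3.376
vertex -3.129 -1.234 -2.837
vertex -3.17 -1.323 -4.053
endloop
endfacet
facet normal -0.682 0.435 -0.588
outer loop
vertex -4.062 -1.806 -3.376
vertex -3.17 -1.323 -4.053
vertex -3.625 -2.418 -4.336
endloop
endfacet
facet normal -0.933 -0.174 -0.314
outer loop
vertex -4.062 -1.806 -3.376
vertex -3.625 -2.418 -4.336
vertex -3.865 -3.007 -3.295
endloop
endfacet
facet normal -0.026 0.419 0.908
outer loop
vertex -3.129 -1.234 -2.837
vertex -3.558 -2.275 -2.369
vertex -2.355 -2.082 -2.424
endloop
endfacet
facet normal -0.456 -0.618 0.640
outer loop
vertex -3.558 -2.275 -2.369
vertex -3.865 -3.007 -3.295
vertex -2.81 -3.177 -2.707
endloop
endfacet
facet normal -0.496 -0.702 -0.511
outer loop
vertex -3.865 -3.007 -3.295
vertex -3.625 -2.418 -4.336
vertex -2.851 -3.266 -3.923
endloop
endfacet
facet normal -0.089 0.284 -0.955
outer loop
vertex -3.625 -2.418 -4.336
vertex -3.17 -1.323 -4.053
vertex -2.422 -2.225 -4.391
endloop
endfacet
facet normal 0.201 0.976 -0.078
outer loop
vertex -3.17 -1.323 -4.053
vertex -3.129 -1.234 -2.837
vertex -2.115 -1.493 -3.465
endloop
endfacet
facet normal 0.682 -0.435 0.588
outer loop
vertex -1.918 -2.694 -3.384
vertex -2.355 -2.082 -2.424
vertex -2.81 -3.177 -2.707
endloop
endfacet
facet normal 0.503 -0.863 0.046
outer loop
vertex -1.918 -2.694 -3.384
vertex -2.81 -3.177 -2.707
vertex -2.851 -3.266 -3.923
endloop
endfacet
facet normal 0.643 -0.518 -0.563
outer loop
vertex -1.918 -2.694 -3.384
vertex -2.851 -3.266 -3.923
vertex -2.422 -2.225 -4.391
endloop
endfacet
facet normal 0.909 0.122 -0.398
outer loop
vertex -1.918 -2.694 -3.384
vertex -2.422 -2.225 -4.391
vertex -2.115 -1.493 -3.465
endloop
endfacet
facet normal 0.933 0.174 0.314
outer loop
vertex -1.918 -2.694 -3.384
vertex -2.115 -1.493 -3.465
vertex -2.355 -2.082 -2.424
endloop
endfacet
facet normal 0.089 -0.284 0.955
outer loop
vertex -2.81 -3.177 -2.707
vertex -2.355 -2.082 -2.424
vertex -3.558 -2.275 -2.369
endloop
endfacet
facet normal -0.201 -0.976 0.078
outer loop
vertex -2.851 -3.266 -3.923
vertex -2.81 -3.177 -2.707
vertex -3.865 -3.007 -3.295
endloop
endfacet
facet normal 0.026 -0.419 -0.908
outer loop
vertex -2.422 -2.225 -4.391
vertex -2.851 -3.266 -3.923
vertex -3.625 -2.418 -4.336
endloop
endfacet
facet normal 0.456 0.618 -0.640
outer loop
vertex -2.115 -1.493 -3.465
vertex -2.422 -2.225 -4.391
vertex -3.17 -1.323 -4.053
endloop
endfacet
facet normal 0.496 0.702 0.511
outer loop
vertex -2.355 -2.082 -2.424
vertex -2.115 -1.493 -3.465
vertex -3.129 -1.234 -2.837
endloop
endfacet

endsolid


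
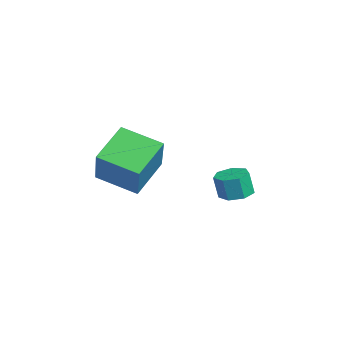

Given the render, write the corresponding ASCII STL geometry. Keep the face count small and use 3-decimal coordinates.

solid 
facet normal -0.600 0.081 -0.796
outer loop
vertex 1.108 -1.915 -0.653
vertex -0.061 -0.719 0.35
vertex 2.108 -0.429 -1.257
endloop
endfacet
facet normal 0.600 -0.613 -0.515
outer loop
vertex 3.381 -0.601 0.43
vertex 1.108 -1.915 -0.653
vertex 2.108 -0.429 -1.257
endloop
endfacet
facet normal -0.600 0.081 -0.796
outer loop
vertex 2.108 -0.429 -1.257
vertex -0.061 -0.719 0.35
vertex 0.94 0.766 -0.254
endloop
endfacet
facet normal 0.530 0.786 -0.320
outer loop
vertex 0.94 0.766 -0.254
vertex 3.381 -0.601 0.43
vertex 2.108 -0.429 -1.257
endloop
endfacet
facet normal -0.530 -0.786 0.320
outer loop
vertex 1.108 -1.915 -0.653
vertex 1.212 -0.891 2.037
vertex -0.061 -0.719 0.35
endloop
endfacet
facet normal 0.600 -0.613 -0.514
outer loop
vertex 2.38 -2.086 1.034
vertex 1.108 -1.915 -0.653
vertex 3.381 -0.601 0.43
endloop
endfacet
facet normal -0.530 -0.786 0.320
outer loop
vertex 2.38 -2.086 1.034
vertex 1.212 -0.891 2.037
vertex 1.108 -1.915 -0.653
endloop
endfacet
facet normal -0.599 0.613 0.515
outer loop
vertex -0.061 -0.719 0.35
vertex 1.212 -0.891 2.037
vertex 0.94 0.766 -0.254
endloop
endfacet
facet normal 0.530 0.786 -0.320
outer loop
vertex 2.212 0.595 1.433
vertex 3.381 -0.601 0.43
vertex 0.94 0.766 -0.254
endloop
endfacet
facet normal -0.600 0.613 0.514
outer loop
vertex 0.94 0.766 -0.254
vertex 1.212 -0.891 2.037
vertex 2.212 0.595 1.433
endloop
endfacet
facet normal 0.600 -0.081 0.796
outer loop
vertex 2.212 0.595 1.433
vertex 2.38 -2.086 1.034
vertex 3.381 -0.601 0.43
endloop
endfacet
facet normal 0.601 -0.081 0.796
outer loop
vertex 1.212 -0.891 2.037
vertex 2.38 -2.086 1.034
vertex 2.212 0.595 1.433
endloop
endfacet
facet normal 0.051 0.193 -0.980
outer loop
vertex 1.62 3.316 -2.229
vertex 1.048 3.797 -2.164
vertex 1.783 3.932 -2.099
endloop
endfacet
facet normal 0.967 -0.256 0.000
outer loop
vertex 1.62 3.316 -2.229
vertex 1.783 3.932 -2.099
vertex 1.563 3.102 -1.141
endloop
endfacet
facet normal 0.966 -0.257 -0.001
outer loop
vertex 1.563 3.102 -1.141
vertex 1.783 3.932 -2.099
vertex 1.727 3.718 -1.012
endloop
endfacet
facet normal -0.050 -0.192 0.980
outer loop
vertex 1.563 3.102 -1.141
vertex 1.727 3.718 -1.012
vertex 0.992 3.583 -1.076
endloop
endfacet
facet normal 0.051 0.193 -0.980
outer loop
vertex 1.783 3.932 -2.099
vertex 1.048 3.797 -2.164
vertex 1.393 4.447 -2.018
endloop
endfacet
facet normal 0.799 0.581 0.155
outer loop
vertex 1.783 3.932 -2.099
vertex 1.393 4.447 -2.018
vertex 1.727 3.718 -1.012
endloop
endfacet
facet normal 0.799 0.581 0.155
outer loop
vertex 1.727 3.718 -1.012
vertex 1.393 4.447 -2.018
vertex 1.337 4.233 -0.931
endloop
endfacet
facet normal -0.050 -0.192 0.980
outer loop
vertex 1.727 3.718 -1.012
vertex 1.337 4.233 -0.931
vertex 0.992 3.583 -1.076
endloop
endfacet
facet normal 0.051 0.193 -0.980
outer loop
vertex 1.393 4.447 -2.018
vertex 1.048 3.797 -2.164
vertex 0.743 4.472 -2.047
endloop
endfacet
facet normal 0.029 0.980 0.195
outer loop
vertex 1.393 4.447 -2.018
vertex 0.743 4.472 -2.047
vertex 1.337 4.233 -0.931
endloop
endfacet
facet normal 0.029 0.980 0.194
outer loop
vertex 1.337 4.233 -0.931
vertex 0.743 4.472 -2.047
vertex 0.687 4.258 -0.959
endloop
endfacet
facet normal -0.050 -0.192 0.980
outer loop
vertex 1.337 4.233 -0.931
vertex 0.687 4.258 -0.959
vertex 0.992 3.583 -1.076
endloop
endfacet
facet normal 0.051 0.193 -0.980
outer loop
vertex 0.743 4.472 -2.047
vertex 1.048 3.797 -2.164
vertex 0.323 3.989 -2.164
endloop
endfacet
facet normal -0.762 0.642 0.087
outer loop
vertex 0.743 4.472 -2.047
vertex 0.323 3.989 -2.164
vertex 0.687 4.258 -0.959
endloop
endfacet
facet normal -0.762 0.642 0.087
outer loop
vertex 0.687 4.258 -0.959
vertex 0.323 3.989 -2.164
vertex 0.267 3.775 -1.076
endloop
endfacet
facet normal -0.051 -0.193 0.980
outer loop
vertex 0.687 4.258 -0.959
vertex 0.267 3.775 -1.076
vertex 0.992 3.583 -1.076
endloop
endfacet
facet normal 0.051 0.191 -0.980
outer loop
vertex 0.323 3.989 -2.164
vertex 1.048 3.797 -2.164
vertex 0.449 3.361 -2.28
endloop
endfacet
facet normal -0.980 -0.181 -0.086
outer loop
vertex 0.323 3.989 -2.164
vertex 0.449 3.361 -2.28
vertex 0.267 3.775 -1.076
endloop
endfacet
facet normal -0.980 -0.181 -0.086
outer loop
vertex 0.267 3.775 -1.076
vertex 0.449 3.361 -2.28
vertex 0.393 3.147 -1.193
endloop
endfacet
facet normal -0.051 -0.193 0.980
outer loop
vertex 0.267 3.775 -1.076
vertex 0.393 3.147 -1.193
vertex 0.992 3.583 -1.076
endloop
endfacet
facet normal 0.049 0.193 -0.980
outer loop
vertex 0.449 3.361 -2.28
vertex 1.048 3.797 -2.164
vertex 1.026 3.062 -2.31
endloop
endfacet
facet normal -0.459 -0.867 -0.194
outer loop
vertex 0.449 3.361 -2.28
vertex 1.026 3.062 -2.31
vertex 0.393 3.147 -1.193
endloop
endfacet
facet normal -0.459 -0.867 -0.194
outer loop
vertex 0.393 3.147 -1.193
vertex 1.026 3.062 -2.31
vertex 0.97 2.848 -1.222
endloop
endfacet
facet normal -0.051 -0.193 0.980
outer loop
vertex 0.393 3.147 -1.193
vertex 0.97 2.848 -1.222
vertex 0.992 3.583 -1.076
endloop
endfacet
facet normal 0.051 0.193 -0.980
outer loop
vertex 1.026 3.062 -2.31
vertex 1.048 3.797 -2.164
vertex 1.62 3.316 -2.229
endloop
endfacet
facet normal 0.406 -0.900 -0.156
outer loop
vertex 1.026 3.062 -2.31
vertex 1.62 3.316 -2.229
vertex 0.97 2.848 -1.222
endloop
endfacet
facet normal 0.407 -0.900 -0.156
outer loop
vertex 0.97 2.848 -1.222
vertex 1.62 3.316 -2.229
vertex 1.563 3.102 -1.141
endloop
endfacet
facet normal -0.051 -0.193 0.980
outer loop
vertex 0.97 2.848 -1.222
vertex 1.563 3.102 -1.141
vertex 0.992 3.583 -1.076
endloop
endfacet

endsolid


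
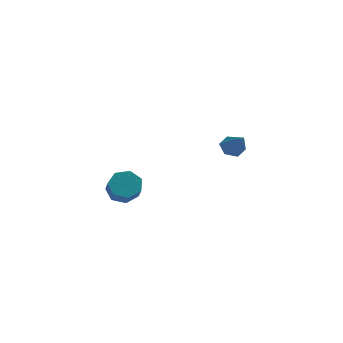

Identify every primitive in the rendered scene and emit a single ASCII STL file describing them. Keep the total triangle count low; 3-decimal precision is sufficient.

solid 
facet normal -0.398 0.689 -0.606
outer loop
vertex -3.974 2.653 -4.963
vertex -4.323 3.056 -4.275
vertex -3.544 3.183 -4.642
endloop
endfacet
facet normal 0.719 -0.175 -0.673
outer loop
vertex -3.974 2.653 -4.963
vertex -3.544 3.183 -4.642
vertex -3.309 1.502 -3.953
endloop
endfacet
facet normal 0.719 -0.175 -0.672
outer loop
vertex -3.309 1.502 -3.953
vertex -3.544 3.183 -4.642
vertex -2.879 2.032 -3.631
endloop
endfacet
facet normal 0.398 -0.690 0.605
outer loop
vertex -3.309 1.502 -3.953
vertex -2.879 2.032 -3.631
vertex -3.657 1.904 -3.265
endloop
endfacet
facet normal -0.398 0.689 -0.606
outer loop
vertex -3.544 3.183 -4.642
vertex -4.323 3.056 -4.275
vertex -3.7 3.618 -4.045
endloop
endfacet
facet normal 0.894 0.440 -0.087
outer loop
vertex -3.544 3.183 -4.642
vertex -3.7 3.618 -4.045
vertex -2.879 2.032 -3.631
endloop
endfacet
facet normal 0.894 0.440 -0.087
outer loop
vertex -2.879 2.032 -3.631
vertex -3.7 3.618 -4.045
vertex -3.035 2.467 -3.034
endloop
endfacet
facet normal 0.398 -0.689 0.606
outer loop
vertex -2.879 2.032 -3.631
vertex -3.035 2.467 -3.034
vertex -3.657 1.904 -3.265
endloop
endfacet
facet normal -0.398 0.689 -0.605
outer loop
vertex -3.7 3.618 -4.045
vertex -4.323 3.056 -4.275
vertex -4.325 3.629 -3.621
endloop
endfacet
facet normal 0.396 0.724 0.564
outer loop
vertex -3.7 3.618 -4.045
vertex -4.325 3.629 -3.621
vertex -3.035 2.467 -3.034
endloop
endfacet
facet normal 0.396 0.724 0.564
outer loop
vertex -3.035 2.467 -3.034
vertex -4.325 3.629 -3.621
vertex -3.66 2.478 -2.61
endloop
endfacet
facet normal 0.399 -0.689 0.605
outer loop
vertex -3.035 2.467 -3.034
vertex -3.66 2.478 -2.61
vertex -3.657 1.904 -3.265
endloop
endfacet
facet normal -0.399 0.689 -0.605
outer loop
vertex -4.325 3.629 -3.621
vertex -4.323 3.056 -4.275
vertex -4.948 3.208 -3.69
endloop
endfacet
facet normal -0.401 0.463 0.791
outer loop
vertex -4.325 3.629 -3.621
vertex -4.948 3.208 -3.69
vertex -3.66 2.478 -2.61
endloop
endfacet
facet normal -0.401 0.463 0.791
outer loop
vertex -3.66 2.478 -2.61
vertex -4.948 3.208 -3.69
vertex -4.283 2.057 -2.679
endloop
endfacet
facet normal 0.398 -0.689 0.606
outer loop
vertex -3.66 2.478 -2.61
vertex -4.283 2.057 -2.679
vertex -3.657 1.904 -3.265
endloop
endfacet
facet normal -0.398 0.690 -0.605
outer loop
vertex -4.948 3.208 -3.69
vertex -4.323 3.056 -4.275
vertex -5.1 2.673 -4.2
endloop
endfacet
facet normal -0.895 -0.147 0.421
outer loop
vertex -4.948 3.208 -3.69
vertex -5.1 2.673 -4.2
vertex -4.283 2.057 -2.679
endloop
endfacet
facet normal -0.895 -0.147 0.421
outer loop
vertex -4.283 2.057 -2.679
vertex -5.1 2.673 -4.2
vertex -4.435 1.522 -3.189
endloop
endfacet
facet normal 0.398 -0.690 0.605
outer loop
vertex -4.283 2.057 -2.679
vertex -4.435 1.522 -3.189
vertex -3.657 1.904 -3.265
endloop
endfacet
facet normal -0.398 0.689 -0.605
outer loop
vertex -5.1 2.673 -4.2
vertex -4.323 3.056 -4.275
vertex -4.667 2.425 -4.767
endloop
endfacet
facet normal -0.716 -0.646 -0.264
outer loop
vertex -5.1 2.673 -4.2
vertex -4.667 2.425 -4.767
vertex -4.435 1.522 -3.189
endloop
endfacet
facet normal -0.716 -0.646 -0.264
outer loop
vertex -4.435 1.522 -3.189
vertex -4.667 2.425 -4.767
vertex -4.002 1.274 -3.756
endloop
endfacet
facet normal 0.398 -0.690 0.605
outer loop
vertex -4.435 1.522 -3.189
vertex -4.002 1.274 -3.756
vertex -3.657 1.904 -3.265
endloop
endfacet
facet normal -0.398 0.689 -0.606
outer loop
vertex -4.667 2.425 -4.767
vertex -4.323 3.056 -4.275
vertex -3.974 2.653 -4.963
endloop
endfacet
facet normal 0.004 -0.659 -0.752
outer loop
vertex -4.667 2.425 -4.767
vertex -3.974 2.653 -4.963
vertex -4.002 1.274 -3.756
endloop
endfacet
facet normal 0.003 -0.659 -0.752
outer loop
vertex -4.002 1.274 -3.756
vertex -3.974 2.653 -4.963
vertex -3.309 1.502 -3.953
endloop
endfacet
facet normal 0.399 -0.690 0.605
outer loop
vertex -4.002 1.274 -3.756
vertex -3.309 1.502 -3.953
vertex -3.657 1.904 -3.265
endloop
endfacet
facet normal -0.560 0.476 -0.678
outer loop
vertex 2.629 1.657 0.305
vertex 2.095 1.332 0.518
vertex 2.259 1.911 0.789
endloop
endfacet
facet normal 0.771 0.567 0.292
outer loop
vertex 2.629 1.657 0.305
vertex 2.259 1.911 0.789
vertex 2.925 0.628 1.522
endloop
endfacet
facet normal -0.560 0.476 -0.678
outer loop
vertex 2.259 1.911 0.789
vertex 2.095 1.332 0.518
vertex 1.725 1.586 1.002
endloop
endfacet
facet normal 0.033 0.509 0.860
outer loop
vertex 2.259 1.911 0.789
vertex 1.725 1.586 1.002
vertex 2.925 0.628 1.522
endloop
endfacet
facet normal -0.561 0.475 -0.678
outer loop
vertex 1.725 1.586 1.002
vertex 2.095 1.332 0.518
vertex 1.562 1.007 0.731
endloop
endfacet
facet normal -0.536 -0.230 0.813
outer loop
vertex 1.725 1.586 1.002
vertex 1.562 1.007 0.731
vertex 2.925 0.628 1.522
endloop
endfacet
facet normal -0.561 0.475 -0.678
outer loop
vertex 1.562 1.007 0.731
vertex 2.095 1.332 0.518
vertex 1.931 0.753 0.248
endloop
endfacet
facet normal -0.367 -0.909 0.197
outer loop
vertex 1.562 1.007 0.731
vertex 1.931 0.753 0.248
vertex 2.925 0.628 1.522
endloop
endfacet
facet normal -0.560 0.475 -0.679
outer loop
vertex 1.931 0.753 0.248
vertex 2.095 1.332 0.518
vertex 2.465 1.077 0.034
endloop
endfacet
facet normal 0.368 -0.852 -0.371
outer loop
vertex 1.931 0.753 0.248
vertex 2.465 1.077 0.034
vertex 2.925 0.628 1.522
endloop
endfacet
facet normal -0.560 0.475 -0.679
outer loop
vertex 2.465 1.077 0.034
vertex 2.095 1.332 0.518
vertex 2.629 1.657 0.305
endloop
endfacet
facet normal 0.939 -0.114 -0.325
outer loop
vertex 2.465 1.077 0.034
vertex 2.629 1.657 0.305
vertex 2.925 0.628 1.522
endloop
endfacet

endsolid
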